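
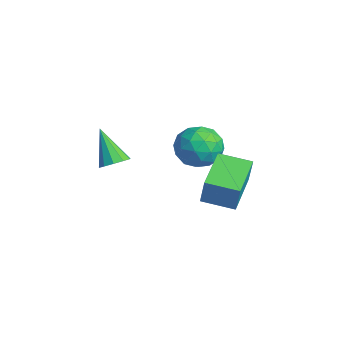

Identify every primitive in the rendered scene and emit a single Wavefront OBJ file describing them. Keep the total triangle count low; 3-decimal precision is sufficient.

v -3.054 2.43 1.889
v -2.211 2.082 1.096
v -3.529 0.558 2.204
v -2.686 0.21 1.411
v -2.357 0.696 2.468
v -2.064 1.852 2.274
v -3.676 0.788 1.026
v -3.383 1.944 0.832
v -2.595 1.067 0.562
v -1.78 1.01 1.454
v -3.96 1.63 1.846
v -3.145 1.573 2.738
v -2.591 2.42 1.465
v -3.149 0.22 1.835
v -2.956 0.505 2.457
v -2.46 0.301 1.99
v -2.504 2.285 2.157
v -2.009 2.081 1.691
v -2.095 1.266 2.498
v -3.731 0.559 1.609
v -3.236 0.355 1.143
v -3.28 2.339 1.31
v -2.784 2.135 0.843
v -3.645 1.374 0.802
v -2.321 1.619 0.685
v -2.6 0.519 0.87
v -3.182 0.859 0.644
v -3.01 1.538 0.53
v -1.842 1.586 1.209
v -2.121 0.486 1.394
v -1.928 0.771 2.016
v -1.755 1.451 1.901
v -2.068 0.989 0.895
v -3.619 2.154 1.906
v -3.898 1.054 2.091
v -3.985 1.189 1.399
v -3.812 1.869 1.284
v -3.14 2.121 2.43
v -3.419 1.021 2.615
v -2.73 1.102 2.77
v -2.558 1.781 2.656
v -3.672 1.651 2.405
v -1.416 -3.108 2.475
v -0.861 -2.913 2.907
v -2.544 -3.372 4.045
v -1.094 -2.541 2.803
v -1.45 -2.385 2.574
v -1.793 -2.505 2.307
v -1.992 -2.856 2.104
v -1.972 -3.302 2.044
v -1.739 -3.674 2.148
v -1.383 -3.83 2.377
v -1.04 -3.71 2.644
v -0.841 -3.36 2.847
v 0.171 0.789 2.007
v 0.57 0.811 3.381
v 1.041 2.031 1.735
v 1.44 2.052 3.108
v 1.88 -0.512 1.532
v 2.279 -0.491 2.905
v 2.75 0.729 1.259
v 3.149 0.751 2.633
f 1 38 17
f 38 12 41
f 17 41 6
f 38 41 17
f 1 17 13
f 17 6 18
f 13 18 2
f 17 18 13
f 1 13 22
f 13 2 23
f 22 23 8
f 13 23 22
f 1 22 34
f 22 8 37
f 34 37 11
f 22 37 34
f 1 34 38
f 34 11 42
f 38 42 12
f 34 42 38
f 2 18 29
f 18 6 32
f 29 32 10
f 18 32 29
f 6 41 19
f 41 12 40
f 19 40 5
f 41 40 19
f 12 42 39
f 42 11 35
f 39 35 3
f 42 35 39
f 11 37 36
f 37 8 24
f 36 24 7
f 37 24 36
f 8 23 28
f 23 2 25
f 28 25 9
f 23 25 28
f 4 30 16
f 30 10 31
f 16 31 5
f 30 31 16
f 4 16 14
f 16 5 15
f 14 15 3
f 16 15 14
f 4 14 21
f 14 3 20
f 21 20 7
f 14 20 21
f 4 21 26
f 21 7 27
f 26 27 9
f 21 27 26
f 4 26 30
f 26 9 33
f 30 33 10
f 26 33 30
f 5 31 19
f 31 10 32
f 19 32 6
f 31 32 19
f 3 15 39
f 15 5 40
f 39 40 12
f 15 40 39
f 7 20 36
f 20 3 35
f 36 35 11
f 20 35 36
f 9 27 28
f 27 7 24
f 28 24 8
f 27 24 28
f 10 33 29
f 33 9 25
f 29 25 2
f 33 25 29
f 44 43 46
f 44 46 45
f 46 43 47
f 46 47 45
f 47 43 48
f 47 48 45
f 48 43 49
f 48 49 45
f 49 43 50
f 49 50 45
f 50 43 51
f 50 51 45
f 51 43 52
f 51 52 45
f 52 43 53
f 52 53 45
f 53 43 54
f 53 54 45
f 54 43 44
f 54 44 45
f 56 58 55
f 59 56 55
f 55 58 57
f 57 59 55
f 56 62 58
f 60 56 59
f 60 62 56
f 58 62 57
f 61 59 57
f 57 62 61
f 61 60 59
f 62 60 61



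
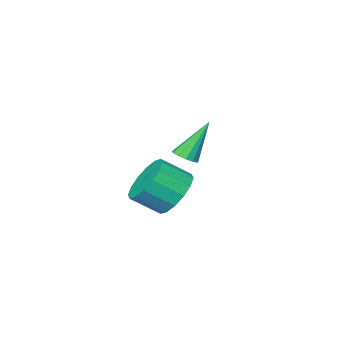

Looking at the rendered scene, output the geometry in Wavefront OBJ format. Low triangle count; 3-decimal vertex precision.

v -0.671 -0.03 -3.814
v -0.328 -0.438 -3.559
v -1.649 0.25 -2.046
v -0.173 -0.146 -3.52
v -0.175 0.182 -3.573
v -0.336 0.442 -3.703
v -0.602 0.553 -3.869
v -0.89 0.478 -4.016
v -1.109 0.242 -4.1
v -1.188 -0.081 -4.092
v -1.103 -0.387 -3.997
v -0.881 -0.581 -3.843
v -0.592 -0.6 -3.68
v 2.916 4.142 -3.486
v 3.617 4.14 -4.308
v 4.544 3.516 -3.516
v 3.844 3.518 -2.694
v 3.711 4.621 -4.039
v 4.638 3.997 -3.247
v 3.592 4.974 -3.622
v 4.519 4.349 -2.83
v 3.292 5.104 -3.168
v 4.22 4.479 -2.376
v 2.892 4.976 -2.8
v 3.819 4.351 -2.008
v 2.498 4.625 -2.615
v 3.425 4 -1.823
v 2.216 4.144 -2.664
v 3.143 3.52 -1.872
v 2.122 3.663 -2.933
v 3.049 3.039 -2.141
v 2.241 3.311 -3.35
v 3.168 2.686 -2.558
v 2.54 3.181 -3.804
v 3.468 2.556 -3.012
v 2.941 3.309 -4.172
v 3.868 2.684 -3.38
v 3.335 3.66 -4.357
v 4.262 3.035 -3.565
f 2 1 4
f 2 4 3
f 4 1 5
f 4 5 3
f 5 1 6
f 5 6 3
f 6 1 7
f 6 7 3
f 7 1 8
f 7 8 3
f 8 1 9
f 8 9 3
f 9 1 10
f 9 10 3
f 10 1 11
f 10 11 3
f 11 1 12
f 11 12 3
f 12 1 13
f 12 13 3
f 13 1 2
f 13 2 3
f 15 14 18
f 15 18 16
f 16 18 19
f 16 19 17
f 18 14 20
f 18 20 19
f 19 20 21
f 19 21 17
f 20 14 22
f 20 22 21
f 21 22 23
f 21 23 17
f 22 14 24
f 22 24 23
f 23 24 25
f 23 25 17
f 24 14 26
f 24 26 25
f 25 26 27
f 25 27 17
f 26 14 28
f 26 28 27
f 27 28 29
f 27 29 17
f 28 14 30
f 28 30 29
f 29 30 31
f 29 31 17
f 30 14 32
f 30 32 31
f 31 32 33
f 31 33 17
f 32 14 34
f 32 34 33
f 33 34 35
f 33 35 17
f 34 14 36
f 34 36 35
f 35 36 37
f 35 37 17
f 36 14 38
f 36 38 37
f 37 38 39
f 37 39 17
f 38 14 15
f 38 15 39
f 39 15 16
f 39 16 17



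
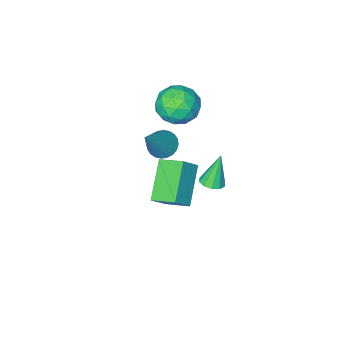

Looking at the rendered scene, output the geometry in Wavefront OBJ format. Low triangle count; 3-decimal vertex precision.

v -2.184 -0.158 -0.93
v -1.744 -0.639 -1.086
v -0.996 0.418 0.65
v -1.653 -0.439 -1.227
v -1.643 -0.196 -1.323
v -1.715 0.052 -1.36
v -1.859 0.269 -1.331
v -2.052 0.42 -1.241
v -2.265 0.484 -1.104
v -2.466 0.45 -0.94
v -2.624 0.323 -0.775
v -2.715 0.123 -0.633
v -2.726 -0.12 -0.537
v -2.653 -0.369 -0.501
v -2.51 -0.585 -0.53
v -2.317 -0.737 -0.62
v -2.104 -0.8 -0.757
v -1.903 -0.766 -0.921
v 0.336 3.989 0.282
v -0.679 2.981 1.375
v -0.139 4.907 0.687
v -1.154 3.899 1.78
v 1.014 4.041 0.96
v -0.001 3.033 2.053
v 0.539 4.959 1.365
v -0.476 3.951 2.458
v -3.313 0.321 0.598
v -2.432 -0.063 0.827
v -3.968 -1.137 0.673
v -3.087 -1.521 0.902
v -3.557 -0.941 1.55
v -3.152 -0.041 1.504
v -3.248 -1.159 -0.004
v -2.843 -0.259 -0.05
v -2.392 -0.978 0.455
v -2.582 -0.843 1.416
v -3.818 -0.357 0.084
v -4.008 -0.222 1.045
v -2.815 0.257 0.706
v -3.585 -1.457 0.794
v -3.861 -1.116 1.175
v -3.343 -1.342 1.31
v -3.239 0.27 1.104
v -2.721 0.044 1.239
v -3.382 -0.472 1.663
v -3.679 -1.244 0.261
v -3.161 -1.47 0.396
v -3.057 0.142 0.19
v -2.539 -0.084 0.325
v -3.018 -0.728 -0.163
v -2.273 -0.507 0.622
v -2.658 -1.363 0.666
v -2.753 -1.151 0.134
v -2.515 -0.622 0.107
v -2.386 -0.428 1.187
v -2.77 -1.284 1.231
v -3.047 -0.944 1.611
v -2.809 -0.414 1.584
v -2.362 -0.965 0.968
v -3.63 0.084 0.269
v -4.014 -0.772 0.313
v -3.591 -0.786 -0.084
v -3.353 -0.256 -0.111
v -3.742 0.163 0.834
v -4.127 -0.693 0.878
v -3.885 -0.578 1.393
v -3.647 -0.049 1.366
v -4.038 -0.235 0.532
v -3.716 1.114 -3.248
v -3.412 0.662 -3.179
v -4.184 1.026 -1.772
v -3.219 0.931 -3.101
v -3.216 1.27 -3.08
v -3.404 1.55 -3.123
v -3.712 1.663 -3.213
v -4.021 1.567 -3.317
v -4.214 1.298 -3.394
v -4.217 0.959 -3.415
v -4.029 0.679 -3.373
v -3.721 0.566 -3.282
f 2 1 4
f 2 4 3
f 4 1 5
f 4 5 3
f 5 1 6
f 5 6 3
f 6 1 7
f 6 7 3
f 7 1 8
f 7 8 3
f 8 1 9
f 8 9 3
f 9 1 10
f 9 10 3
f 10 1 11
f 10 11 3
f 11 1 12
f 11 12 3
f 12 1 13
f 12 13 3
f 13 1 14
f 13 14 3
f 14 1 15
f 14 15 3
f 15 1 16
f 15 16 3
f 16 1 17
f 16 17 3
f 17 1 18
f 17 18 3
f 18 1 2
f 18 2 3
f 20 22 19
f 23 20 19
f 19 22 21
f 21 23 19
f 20 26 22
f 24 20 23
f 24 26 20
f 22 26 21
f 25 23 21
f 21 26 25
f 25 24 23
f 26 24 25
f 27 64 43
f 64 38 67
f 43 67 32
f 64 67 43
f 27 43 39
f 43 32 44
f 39 44 28
f 43 44 39
f 27 39 48
f 39 28 49
f 48 49 34
f 39 49 48
f 27 48 60
f 48 34 63
f 60 63 37
f 48 63 60
f 27 60 64
f 60 37 68
f 64 68 38
f 60 68 64
f 28 44 55
f 44 32 58
f 55 58 36
f 44 58 55
f 32 67 45
f 67 38 66
f 45 66 31
f 67 66 45
f 38 68 65
f 68 37 61
f 65 61 29
f 68 61 65
f 37 63 62
f 63 34 50
f 62 50 33
f 63 50 62
f 34 49 54
f 49 28 51
f 54 51 35
f 49 51 54
f 30 56 42
f 56 36 57
f 42 57 31
f 56 57 42
f 30 42 40
f 42 31 41
f 40 41 29
f 42 41 40
f 30 40 47
f 40 29 46
f 47 46 33
f 40 46 47
f 30 47 52
f 47 33 53
f 52 53 35
f 47 53 52
f 30 52 56
f 52 35 59
f 56 59 36
f 52 59 56
f 31 57 45
f 57 36 58
f 45 58 32
f 57 58 45
f 29 41 65
f 41 31 66
f 65 66 38
f 41 66 65
f 33 46 62
f 46 29 61
f 62 61 37
f 46 61 62
f 35 53 54
f 53 33 50
f 54 50 34
f 53 50 54
f 36 59 55
f 59 35 51
f 55 51 28
f 59 51 55
f 70 69 72
f 70 72 71
f 72 69 73
f 72 73 71
f 73 69 74
f 73 74 71
f 74 69 75
f 74 75 71
f 75 69 76
f 75 76 71
f 76 69 77
f 76 77 71
f 77 69 78
f 77 78 71
f 78 69 79
f 78 79 71
f 79 69 80
f 79 80 71
f 80 69 70
f 80 70 71



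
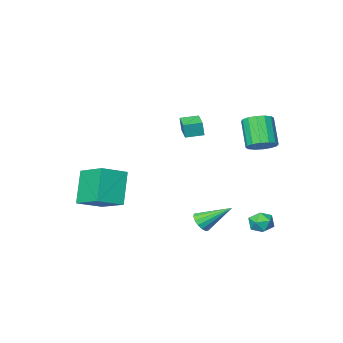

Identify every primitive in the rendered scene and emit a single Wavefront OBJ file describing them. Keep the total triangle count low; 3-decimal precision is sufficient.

v -0.542 1.33 -3.442
v -0.029 1.571 -3.124
v -1.718 2.35 -2.318
v -0.084 1.786 -3.377
v -0.262 1.879 -3.647
v -0.514 1.825 -3.862
v -0.775 1.638 -3.965
v -0.973 1.369 -3.927
v -1.056 1.089 -3.76
v -1.001 0.874 -3.507
v -0.823 0.781 -3.237
v -0.57 0.835 -3.022
v -0.31 1.022 -2.919
v -0.112 1.291 -2.957
v 1.361 -5.218 -2.08
v 2.838 -5.263 -1.519
v 1.109 -3.312 -1.262
v 2.585 -3.357 -0.701
v 2.095 -4.323 -3.939
v 3.571 -4.368 -3.378
v 1.842 -2.417 -3.121
v 3.319 -2.462 -2.56
v -3.291 2.587 1.735
v -2.585 2.824 2.079
v -2.943 1.809 3.509
v -3.649 1.573 3.165
v -2.872 3.108 2.209
v -3.23 2.094 3.64
v -3.271 3.254 2.212
v -3.628 2.239 3.643
v -3.675 3.22 2.088
v -4.033 2.205 3.518
v -3.977 3.017 1.868
v -4.334 2.003 3.299
v -4.094 2.699 1.613
v -4.452 1.684 3.044
v -3.997 2.351 1.391
v -4.355 1.336 2.821
v -3.71 2.066 1.26
v -4.068 1.052 2.691
v -3.312 1.921 1.257
v -3.669 0.906 2.688
v -2.907 1.955 1.382
v -3.265 0.94 2.812
v -2.606 2.157 1.601
v -2.963 1.143 3.032
v -2.488 2.476 1.856
v -2.846 1.461 3.287
v -3.288 2.913 -4.087
v -2.888 2.283 -4.12
v -4.072 2.377 -3.34
v -3.672 1.747 -3.373
v -3.396 2.347 -3.025
v -2.911 2.678 -3.487
v -4.049 1.982 -3.973
v -3.564 2.313 -4.435
v -3.358 1.708 -4.05
v -2.955 1.934 -3.464
v -4.005 2.726 -3.996
v -3.602 2.952 -3.41
v -3.497 -3.714 0.912
v -3.382 -3.719 1.805
v -3.015 -2.518 0.857
v -2.901 -2.523 1.75
v -2.559 -4.097 0.79
v -2.445 -4.102 1.683
v -2.078 -2.901 0.735
v -1.963 -2.906 1.628
f 2 1 4
f 2 4 3
f 4 1 5
f 4 5 3
f 5 1 6
f 5 6 3
f 6 1 7
f 6 7 3
f 7 1 8
f 7 8 3
f 8 1 9
f 8 9 3
f 9 1 10
f 9 10 3
f 10 1 11
f 10 11 3
f 11 1 12
f 11 12 3
f 12 1 13
f 12 13 3
f 13 1 14
f 13 14 3
f 14 1 2
f 14 2 3
f 16 18 15
f 19 16 15
f 15 18 17
f 17 19 15
f 16 22 18
f 20 16 19
f 20 22 16
f 18 22 17
f 21 19 17
f 17 22 21
f 21 20 19
f 22 20 21
f 24 23 27
f 24 27 25
f 25 27 28
f 25 28 26
f 27 23 29
f 27 29 28
f 28 29 30
f 28 30 26
f 29 23 31
f 29 31 30
f 30 31 32
f 30 32 26
f 31 23 33
f 31 33 32
f 32 33 34
f 32 34 26
f 33 23 35
f 33 35 34
f 34 35 36
f 34 36 26
f 35 23 37
f 35 37 36
f 36 37 38
f 36 38 26
f 37 23 39
f 37 39 38
f 38 39 40
f 38 40 26
f 39 23 41
f 39 41 40
f 40 41 42
f 40 42 26
f 41 23 43
f 41 43 42
f 42 43 44
f 42 44 26
f 43 23 45
f 43 45 44
f 44 45 46
f 44 46 26
f 45 23 47
f 45 47 46
f 46 47 48
f 46 48 26
f 47 23 24
f 47 24 48
f 48 24 25
f 48 25 26
f 49 60 54
f 49 54 50
f 49 50 56
f 49 56 59
f 49 59 60
f 50 54 58
f 54 60 53
f 60 59 51
f 59 56 55
f 56 50 57
f 52 58 53
f 52 53 51
f 52 51 55
f 52 55 57
f 52 57 58
f 53 58 54
f 51 53 60
f 55 51 59
f 57 55 56
f 58 57 50
f 62 64 61
f 65 62 61
f 61 64 63
f 63 65 61
f 62 68 64
f 66 62 65
f 66 68 62
f 64 68 63
f 67 65 63
f 63 68 67
f 67 66 65
f 68 66 67



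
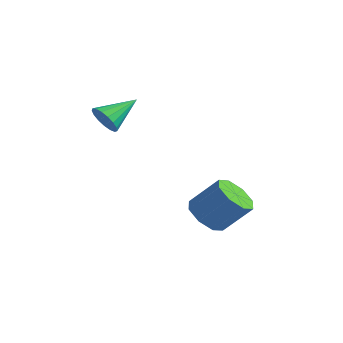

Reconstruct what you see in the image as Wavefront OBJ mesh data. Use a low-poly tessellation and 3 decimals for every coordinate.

v 0.688 0.025 -2.89
v 1.287 0.287 -3.464
v 2.05 0.997 -2.344
v 1.452 0.735 -1.77
v 0.787 0.723 -3.4
v 1.551 1.433 -2.28
v 0.23 0.749 -3.037
v 0.993 1.46 -1.917
v -0.059 0.352 -2.588
v 0.704 1.062 -1.468
v 0.09 -0.237 -2.316
v 0.853 0.473 -1.196
v 0.589 -0.673 -2.38
v 1.353 0.037 -1.26
v 1.147 -0.7 -2.743
v 1.91 0.011 -1.623
v 1.436 -0.302 -3.192
v 2.199 0.408 -2.072
v -1.754 -2.481 1.652
v -1.259 -2.717 2.021
v -1.626 -1.159 2.328
v -1.114 -2.6 1.765
v -1.116 -2.456 1.484
v -1.264 -2.318 1.241
v -1.524 -2.217 1.093
v -1.836 -2.177 1.072
v -2.13 -2.206 1.185
v -2.337 -2.298 1.405
v -2.411 -2.432 1.681
v -2.334 -2.577 1.951
v -2.125 -2.701 2.152
v -1.83 -2.773 2.239
v -1.517 -2.779 2.192
f 2 1 5
f 2 5 3
f 3 5 6
f 3 6 4
f 5 1 7
f 5 7 6
f 6 7 8
f 6 8 4
f 7 1 9
f 7 9 8
f 8 9 10
f 8 10 4
f 9 1 11
f 9 11 10
f 10 11 12
f 10 12 4
f 11 1 13
f 11 13 12
f 12 13 14
f 12 14 4
f 13 1 15
f 13 15 14
f 14 15 16
f 14 16 4
f 15 1 17
f 15 17 16
f 16 17 18
f 16 18 4
f 17 1 2
f 17 2 18
f 18 2 3
f 18 3 4
f 20 19 22
f 20 22 21
f 22 19 23
f 22 23 21
f 23 19 24
f 23 24 21
f 24 19 25
f 24 25 21
f 25 19 26
f 25 26 21
f 26 19 27
f 26 27 21
f 27 19 28
f 27 28 21
f 28 19 29
f 28 29 21
f 29 19 30
f 29 30 21
f 30 19 31
f 30 31 21
f 31 19 32
f 31 32 21
f 32 19 33
f 32 33 21
f 33 19 20
f 33 20 21



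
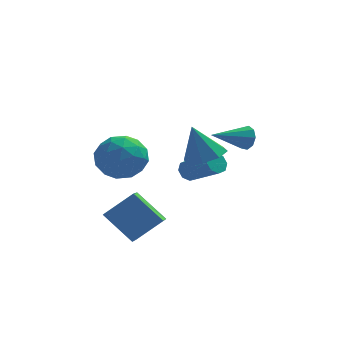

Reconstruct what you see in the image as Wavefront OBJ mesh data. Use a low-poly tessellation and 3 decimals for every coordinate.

v -0.875 -4.776 -2.945
v -2.115 -4.169 -1.729
v -0.808 -3.678 -3.425
v -2.048 -3.071 -2.209
v 0.348 -4.389 -1.891
v -0.892 -3.782 -0.675
v 0.415 -3.291 -2.371
v -0.825 -2.684 -1.155
v 1.097 1.779 -1.998
v 1.456 1.786 -2.454
v 2.742 0.748 -1.458
v 2.383 0.741 -1.002
v 1.521 2.13 -2.181
v 2.808 1.091 -1.184
v 1.339 2.268 -1.801
v 2.625 1.23 -0.804
v 1.014 2.12 -1.536
v 2.3 1.082 -0.54
v 0.738 1.772 -1.542
v 2.024 0.734 -0.546
v 0.672 1.429 -1.816
v 1.959 0.39 -0.819
v 0.855 1.29 -2.196
v 2.141 0.252 -1.199
v 1.18 1.438 -2.46
v 2.466 0.4 -1.464
v 1.929 -0.399 -0.012
v 2.651 0.238 0.218
v 1.331 -0.321 1.652
v 2.024 0.586 -0.025
v 1.34 0.357 -0.26
v 1.002 -0.315 -0.349
v 1.207 -1.037 -0.241
v 1.835 -1.385 0.001
v 2.518 -1.156 0.236
v 2.856 -0.484 0.325
v 3.666 -2.847 2.215
v 3.964 -3.002 2.749
v 2.254 -3.733 2.745
v 3.751 -2.631 2.801
v 3.498 -2.361 2.579
v 3.324 -2.319 2.187
v 3.311 -2.523 1.808
v 3.464 -2.88 1.619
v 3.711 -3.22 1.71
v 3.938 -3.386 2.036
v 4.038 -3.3 2.447
v -2.046 -1.762 0.382
v -0.93 -1.615 0.826
v -2.01 -3.645 0.914
v -0.894 -3.498 1.358
v -1.837 -2.973 1.905
v -1.859 -1.809 1.575
v -1.081 -3.451 0.165
v -1.103 -2.287 -0.165
v -0.334 -2.659 0.691
v -0.801 -2.363 1.767
v -2.139 -2.897 -0.027
v -2.606 -2.601 1.049
v -1.491 -1.524 0.557
v -1.449 -3.736 1.183
v -2.003 -3.428 1.504
v -1.347 -3.341 1.765
v -2.037 -1.638 0.998
v -1.382 -1.551 1.259
v -1.914 -2.349 1.893
v -1.558 -3.709 0.481
v -0.903 -3.622 0.742
v -1.593 -1.919 -0.025
v -0.937 -1.832 0.236
v -1.026 -2.911 -0.153
v -0.485 -2.051 0.739
v -0.464 -3.157 1.052
v -0.574 -3.129 0.35
v -0.587 -2.446 0.157
v -0.76 -1.877 1.371
v -0.739 -2.983 1.684
v -1.293 -2.675 2.005
v -1.306 -1.991 1.812
v -0.41 -2.49 1.292
v -2.201 -2.277 0.056
v -2.18 -3.383 0.369
v -1.634 -3.269 -0.072
v -1.647 -2.585 -0.265
v -2.476 -2.103 0.688
v -2.455 -3.209 1.001
v -2.353 -2.814 1.583
v -2.366 -2.131 1.39
v -2.53 -2.77 0.448
f 2 4 1
f 5 2 1
f 1 4 3
f 3 5 1
f 2 8 4
f 6 2 5
f 6 8 2
f 4 8 3
f 7 5 3
f 3 8 7
f 7 6 5
f 8 6 7
f 10 9 13
f 10 13 11
f 11 13 14
f 11 14 12
f 13 9 15
f 13 15 14
f 14 15 16
f 14 16 12
f 15 9 17
f 15 17 16
f 16 17 18
f 16 18 12
f 17 9 19
f 17 19 18
f 18 19 20
f 18 20 12
f 19 9 21
f 19 21 20
f 20 21 22
f 20 22 12
f 21 9 23
f 21 23 22
f 22 23 24
f 22 24 12
f 23 9 25
f 23 25 24
f 24 25 26
f 24 26 12
f 25 9 10
f 25 10 26
f 26 10 11
f 26 11 12
f 28 27 30
f 28 30 29
f 30 27 31
f 30 31 29
f 31 27 32
f 31 32 29
f 32 27 33
f 32 33 29
f 33 27 34
f 33 34 29
f 34 27 35
f 34 35 29
f 35 27 36
f 35 36 29
f 36 27 28
f 36 28 29
f 38 37 40
f 38 40 39
f 40 37 41
f 40 41 39
f 41 37 42
f 41 42 39
f 42 37 43
f 42 43 39
f 43 37 44
f 43 44 39
f 44 37 45
f 44 45 39
f 45 37 46
f 45 46 39
f 46 37 47
f 46 47 39
f 47 37 38
f 47 38 39
f 48 85 64
f 85 59 88
f 64 88 53
f 85 88 64
f 48 64 60
f 64 53 65
f 60 65 49
f 64 65 60
f 48 60 69
f 60 49 70
f 69 70 55
f 60 70 69
f 48 69 81
f 69 55 84
f 81 84 58
f 69 84 81
f 48 81 85
f 81 58 89
f 85 89 59
f 81 89 85
f 49 65 76
f 65 53 79
f 76 79 57
f 65 79 76
f 53 88 66
f 88 59 87
f 66 87 52
f 88 87 66
f 59 89 86
f 89 58 82
f 86 82 50
f 89 82 86
f 58 84 83
f 84 55 71
f 83 71 54
f 84 71 83
f 55 70 75
f 70 49 72
f 75 72 56
f 70 72 75
f 51 77 63
f 77 57 78
f 63 78 52
f 77 78 63
f 51 63 61
f 63 52 62
f 61 62 50
f 63 62 61
f 51 61 68
f 61 50 67
f 68 67 54
f 61 67 68
f 51 68 73
f 68 54 74
f 73 74 56
f 68 74 73
f 51 73 77
f 73 56 80
f 77 80 57
f 73 80 77
f 52 78 66
f 78 57 79
f 66 79 53
f 78 79 66
f 50 62 86
f 62 52 87
f 86 87 59
f 62 87 86
f 54 67 83
f 67 50 82
f 83 82 58
f 67 82 83
f 56 74 75
f 74 54 71
f 75 71 55
f 74 71 75
f 57 80 76
f 80 56 72
f 76 72 49
f 80 72 76



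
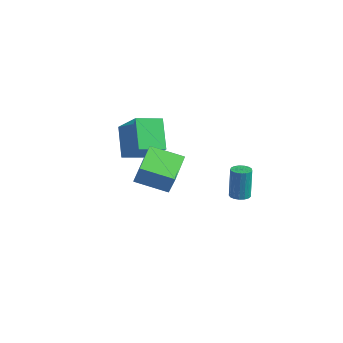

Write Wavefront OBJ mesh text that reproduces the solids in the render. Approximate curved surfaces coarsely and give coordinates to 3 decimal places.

v 0.46 2.236 -2.495
v 0.966 2.287 -2.458
v 0.826 2.494 -0.827
v 0.32 2.444 -0.865
v 0.887 2.515 -2.494
v 0.747 2.723 -0.863
v 0.71 2.679 -2.53
v 0.57 2.887 -0.899
v 0.476 2.742 -2.558
v 0.335 2.95 -0.928
v 0.238 2.689 -2.572
v 0.098 2.896 -0.941
v 0.051 2.532 -2.568
v -0.089 2.74 -0.937
v -0.042 2.307 -2.548
v -0.183 2.515 -0.917
v -0.02 2.067 -2.515
v -0.161 2.274 -0.884
v 0.112 1.864 -2.478
v -0.029 2.072 -0.847
v 0.323 1.748 -2.445
v 0.183 1.955 -0.814
v 0.567 1.743 -2.423
v 0.426 1.95 -0.793
v 0.785 1.851 -2.418
v 0.645 2.058 -0.788
v 0.93 2.047 -2.431
v 0.789 2.255 -0.8
v -0.228 -3.17 2.335
v 0.174 -3.161 3.37
v 1.03 -2.279 1.838
v 1.432 -2.27 2.873
v 0.648 -4.59 2.007
v 1.05 -4.581 3.042
v 1.906 -3.699 1.51
v 2.308 -3.69 2.545
v -3.548 -1.629 2.091
v -2.128 -1.87 3.464
v -3.037 -0.444 1.77
v -1.616 -0.685 3.143
v -2.524 -2.395 0.897
v -1.103 -2.636 2.27
v -2.012 -1.21 0.576
v -0.592 -1.451 1.949
f 2 1 5
f 2 5 3
f 3 5 6
f 3 6 4
f 5 1 7
f 5 7 6
f 6 7 8
f 6 8 4
f 7 1 9
f 7 9 8
f 8 9 10
f 8 10 4
f 9 1 11
f 9 11 10
f 10 11 12
f 10 12 4
f 11 1 13
f 11 13 12
f 12 13 14
f 12 14 4
f 13 1 15
f 13 15 14
f 14 15 16
f 14 16 4
f 15 1 17
f 15 17 16
f 16 17 18
f 16 18 4
f 17 1 19
f 17 19 18
f 18 19 20
f 18 20 4
f 19 1 21
f 19 21 20
f 20 21 22
f 20 22 4
f 21 1 23
f 21 23 22
f 22 23 24
f 22 24 4
f 23 1 25
f 23 25 24
f 24 25 26
f 24 26 4
f 25 1 27
f 25 27 26
f 26 27 28
f 26 28 4
f 27 1 2
f 27 2 28
f 28 2 3
f 28 3 4
f 30 32 29
f 33 30 29
f 29 32 31
f 31 33 29
f 30 36 32
f 34 30 33
f 34 36 30
f 32 36 31
f 35 33 31
f 31 36 35
f 35 34 33
f 36 34 35
f 38 40 37
f 41 38 37
f 37 40 39
f 39 41 37
f 38 44 40
f 42 38 41
f 42 44 38
f 40 44 39
f 43 41 39
f 39 44 43
f 43 42 41
f 44 42 43



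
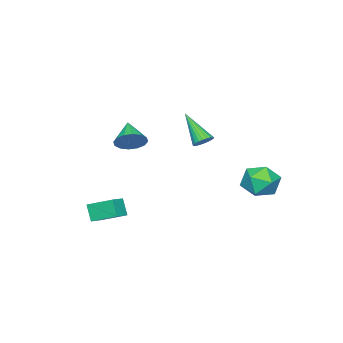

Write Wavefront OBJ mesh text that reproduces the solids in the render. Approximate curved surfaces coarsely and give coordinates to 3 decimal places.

v 0.721 2.371 1.896
v 1.271 2.298 1.967
v 0.359 1.049 3.324
v 1.231 2.461 2.107
v 1.113 2.61 2.216
v 0.936 2.722 2.275
v 0.726 2.782 2.277
v 0.514 2.778 2.22
v 0.335 2.713 2.114
v 0.214 2.596 1.975
v 0.17 2.444 1.824
v 0.21 2.282 1.684
v 0.328 2.133 1.576
v 0.505 2.02 1.516
v 0.716 1.961 1.515
v 0.927 1.964 1.571
v 1.106 2.029 1.677
v 1.227 2.147 1.816
v 1.193 -3.458 -4.898
v 0.92 -3.931 -3.966
v 0.907 -2.04 -4.261
v 0.634 -2.513 -3.33
v 2.086 -3.407 -4.61
v 1.813 -3.88 -3.679
v 1.8 -1.989 -3.974
v 1.527 -2.462 -3.042
v -3.873 3.929 -1.847
v -2.772 4.069 -1.747
v -3.608 2.231 -2.393
v -2.507 2.371 -2.293
v -3.15 2.344 -1.383
v -3.314 3.393 -1.046
v -3.066 2.907 -3.094
v -3.23 3.956 -2.757
v -2.273 3.437 -2.518
v -2.325 3.089 -1.46
v -4.055 3.211 -2.68
v -4.107 2.863 -1.622
v 2.86 -0.341 1.972
v 3.151 0.006 2.668
v 1.98 -1.159 2.748
v 2.819 0.252 2.551
v 2.498 0.34 2.279
v 2.274 0.245 1.925
v 2.207 -0.007 1.584
v 2.315 -0.348 1.346
v 2.569 -0.688 1.276
v 2.901 -0.934 1.393
v 3.222 -1.022 1.665
v 3.446 -0.927 2.019
v 3.513 -0.675 2.361
v 3.405 -0.333 2.598
f 2 1 4
f 2 4 3
f 4 1 5
f 4 5 3
f 5 1 6
f 5 6 3
f 6 1 7
f 6 7 3
f 7 1 8
f 7 8 3
f 8 1 9
f 8 9 3
f 9 1 10
f 9 10 3
f 10 1 11
f 10 11 3
f 11 1 12
f 11 12 3
f 12 1 13
f 12 13 3
f 13 1 14
f 13 14 3
f 14 1 15
f 14 15 3
f 15 1 16
f 15 16 3
f 16 1 17
f 16 17 3
f 17 1 18
f 17 18 3
f 18 1 2
f 18 2 3
f 20 22 19
f 23 20 19
f 19 22 21
f 21 23 19
f 20 26 22
f 24 20 23
f 24 26 20
f 22 26 21
f 25 23 21
f 21 26 25
f 25 24 23
f 26 24 25
f 27 38 32
f 27 32 28
f 27 28 34
f 27 34 37
f 27 37 38
f 28 32 36
f 32 38 31
f 38 37 29
f 37 34 33
f 34 28 35
f 30 36 31
f 30 31 29
f 30 29 33
f 30 33 35
f 30 35 36
f 31 36 32
f 29 31 38
f 33 29 37
f 35 33 34
f 36 35 28
f 40 39 42
f 40 42 41
f 42 39 43
f 42 43 41
f 43 39 44
f 43 44 41
f 44 39 45
f 44 45 41
f 45 39 46
f 45 46 41
f 46 39 47
f 46 47 41
f 47 39 48
f 47 48 41
f 48 39 49
f 48 49 41
f 49 39 50
f 49 50 41
f 50 39 51
f 50 51 41
f 51 39 52
f 51 52 41
f 52 39 40
f 52 40 41



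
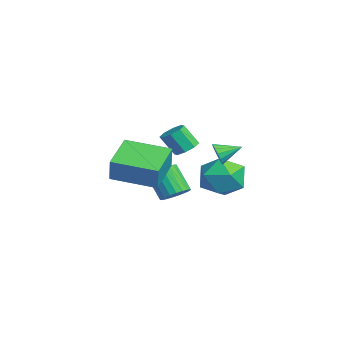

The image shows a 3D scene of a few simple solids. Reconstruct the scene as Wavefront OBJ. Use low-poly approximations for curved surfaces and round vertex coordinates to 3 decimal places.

v -2.258 1.88 -1.108
v -1.207 2.435 -1.1
v -1.553 0.565 -2.32
v -0.502 1.12 -2.312
v -0.884 0.555 -1.338
v -1.319 1.368 -0.589
v -1.441 1.632 -2.831
v -1.876 2.445 -2.082
v -0.702 2.282 -2.164
v -0.358 1.616 -1.242
v -2.402 1.384 -2.178
v -2.058 0.718 -1.256
v 1.597 -0.712 1.202
v 2.17 -0.89 1.224
v 1.955 -1.465 2.161
v 1.383 -1.288 2.138
v 2.099 -0.496 1.449
v 1.885 -1.072 2.386
v 1.735 -0.229 1.53
v 1.52 -0.804 2.466
v 1.29 -0.245 1.418
v 1.075 -0.82 2.355
v 1.025 -0.535 1.179
v 0.81 -1.11 2.116
v 1.095 -0.928 0.954
v 0.881 -1.504 1.891
v 1.46 -1.196 0.874
v 1.245 -1.771 1.81
v 1.905 -1.18 0.985
v 1.69 -1.755 1.922
v 0.578 -3.123 0.57
v 1.047 -3.179 1.684
v 1.514 -1.337 0.265
v 1.983 -1.392 1.379
v 2.017 -3.988 -0.079
v 2.486 -4.043 1.035
v 2.953 -2.201 -0.384
v 3.422 -2.257 0.73
v 1.732 0.536 0.83
v 1.984 0.697 0.333
v 1.788 1.564 1.19
v 1.689 0.729 0.285
v 1.406 0.71 0.384
v 1.211 0.644 0.602
v 1.155 0.549 0.881
v 1.254 0.451 1.147
v 1.481 0.376 1.328
v 1.776 0.343 1.376
v 2.059 0.362 1.277
v 2.254 0.428 1.059
v 2.31 0.523 0.78
v 2.211 0.621 0.514
v -2.183 -0.371 -2.943
v -1.626 -0.182 -2.511
v -2.42 -0.64 -1.286
v -2.977 -0.829 -1.717
v -1.788 0.074 -2.52
v -2.582 -0.384 -1.295
v -2.019 0.254 -2.603
v -2.813 -0.204 -1.377
v -2.278 0.325 -2.744
v -3.072 -0.133 -1.519
v -2.52 0.276 -2.919
v -3.314 -0.182 -1.694
v -2.705 0.115 -3.099
v -3.499 -0.343 -1.874
v -2.799 -0.13 -3.252
v -3.593 -0.588 -2.026
v -2.787 -0.417 -3.351
v -3.58 -0.874 -2.126
v -2.67 -0.695 -3.379
v -3.464 -1.153 -2.154
v -2.469 -0.918 -3.332
v -3.263 -1.376 -2.107
v -2.219 -1.046 -3.218
v -3.013 -1.504 -1.993
v -1.962 -1.058 -3.056
v -2.756 -1.515 -1.831
v -1.744 -0.95 -2.874
v -2.538 -1.408 -1.649
v -1.602 -0.743 -2.705
v -2.395 -1.201 -1.48
v -1.56 -0.471 -2.576
v -2.354 -0.929 -1.351
f 1 12 6
f 1 6 2
f 1 2 8
f 1 8 11
f 1 11 12
f 2 6 10
f 6 12 5
f 12 11 3
f 11 8 7
f 8 2 9
f 4 10 5
f 4 5 3
f 4 3 7
f 4 7 9
f 4 9 10
f 5 10 6
f 3 5 12
f 7 3 11
f 9 7 8
f 10 9 2
f 14 13 17
f 14 17 15
f 15 17 18
f 15 18 16
f 17 13 19
f 17 19 18
f 18 19 20
f 18 20 16
f 19 13 21
f 19 21 20
f 20 21 22
f 20 22 16
f 21 13 23
f 21 23 22
f 22 23 24
f 22 24 16
f 23 13 25
f 23 25 24
f 24 25 26
f 24 26 16
f 25 13 27
f 25 27 26
f 26 27 28
f 26 28 16
f 27 13 29
f 27 29 28
f 28 29 30
f 28 30 16
f 29 13 14
f 29 14 30
f 30 14 15
f 30 15 16
f 32 34 31
f 35 32 31
f 31 34 33
f 33 35 31
f 32 38 34
f 36 32 35
f 36 38 32
f 34 38 33
f 37 35 33
f 33 38 37
f 37 36 35
f 38 36 37
f 40 39 42
f 40 42 41
f 42 39 43
f 42 43 41
f 43 39 44
f 43 44 41
f 44 39 45
f 44 45 41
f 45 39 46
f 45 46 41
f 46 39 47
f 46 47 41
f 47 39 48
f 47 48 41
f 48 39 49
f 48 49 41
f 49 39 50
f 49 50 41
f 50 39 51
f 50 51 41
f 51 39 52
f 51 52 41
f 52 39 40
f 52 40 41
f 54 53 57
f 54 57 55
f 55 57 58
f 55 58 56
f 57 53 59
f 57 59 58
f 58 59 60
f 58 60 56
f 59 53 61
f 59 61 60
f 60 61 62
f 60 62 56
f 61 53 63
f 61 63 62
f 62 63 64
f 62 64 56
f 63 53 65
f 63 65 64
f 64 65 66
f 64 66 56
f 65 53 67
f 65 67 66
f 66 67 68
f 66 68 56
f 67 53 69
f 67 69 68
f 68 69 70
f 68 70 56
f 69 53 71
f 69 71 70
f 70 71 72
f 70 72 56
f 71 53 73
f 71 73 72
f 72 73 74
f 72 74 56
f 73 53 75
f 73 75 74
f 74 75 76
f 74 76 56
f 75 53 77
f 75 77 76
f 76 77 78
f 76 78 56
f 77 53 79
f 77 79 78
f 78 79 80
f 78 80 56
f 79 53 81
f 79 81 80
f 80 81 82
f 80 82 56
f 81 53 83
f 81 83 82
f 82 83 84
f 82 84 56
f 83 53 54
f 83 54 84
f 84 54 55
f 84 55 56



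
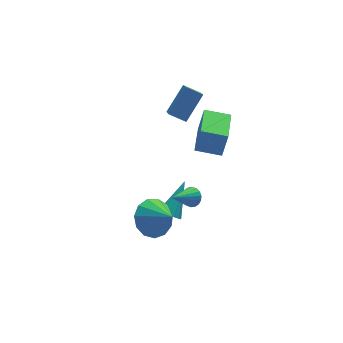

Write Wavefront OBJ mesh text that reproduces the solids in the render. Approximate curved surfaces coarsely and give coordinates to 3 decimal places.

v -1.124 -1.211 1.571
v -0.826 -1.181 2.805
v -0.22 0.463 1.312
v 0.078 0.493 2.546
v -0.078 -1.813 1.334
v 0.22 -1.783 2.568
v 0.826 -0.139 1.075
v 1.124 -0.109 2.309
v -1.69 -2.233 -0.673
v -1.359 -2.351 -0.29
v -2.83 -2.687 0.173
v -1.413 -2.131 -0.244
v -1.523 -1.93 -0.284
v -1.665 -1.79 -0.401
v -1.812 -1.738 -0.571
v -1.936 -1.783 -0.762
v -2.01 -1.917 -0.935
v -2.021 -2.114 -1.056
v -1.967 -2.335 -1.101
v -1.858 -2.535 -1.061
v -1.715 -2.675 -0.945
v -1.568 -2.728 -0.774
v -1.445 -2.682 -0.584
v -1.37 -2.548 -0.411
v -1.836 -0.046 -4.119
v -1.415 -0.055 -4.517
v -0.664 0.926 -2.901
v -1.553 0.179 -4.572
v -1.755 0.362 -4.523
v -1.977 0.452 -4.381
v -2.166 0.427 -4.179
v -2.279 0.294 -3.964
v -2.292 0.083 -3.784
v -2.199 -0.157 -3.681
v -2.024 -0.372 -3.678
v -1.805 -0.513 -3.776
v -1.594 -0.546 -3.953
v -1.438 -0.465 -4.168
v -1.373 -0.288 -4.371
v -0.574 0.98 1.492
v -1.216 1.479 1.854
v -0.246 2.018 0.644
v -0.887 2.517 1.007
v 0.487 1.543 2.593
v -0.154 2.042 2.956
v 0.816 2.581 1.746
v 0.174 3.08 2.108
v -2.974 -0.932 -2.995
v -2.21 -1.182 -3.655
v -2.506 -2.008 -2.045
v -1.991 -0.772 -3.297
v -2.085 -0.413 -2.844
v -2.461 -0.218 -2.439
v -2.999 -0.25 -2.21
v -3.53 -0.498 -2.231
v -3.884 -0.884 -2.494
v -3.948 -1.285 -2.916
v -3.704 -1.574 -3.364
v -3.227 -1.659 -3.694
v -2.67 -1.513 -3.803
f 2 4 1
f 5 2 1
f 1 4 3
f 3 5 1
f 2 8 4
f 6 2 5
f 6 8 2
f 4 8 3
f 7 5 3
f 3 8 7
f 7 6 5
f 8 6 7
f 10 9 12
f 10 12 11
f 12 9 13
f 12 13 11
f 13 9 14
f 13 14 11
f 14 9 15
f 14 15 11
f 15 9 16
f 15 16 11
f 16 9 17
f 16 17 11
f 17 9 18
f 17 18 11
f 18 9 19
f 18 19 11
f 19 9 20
f 19 20 11
f 20 9 21
f 20 21 11
f 21 9 22
f 21 22 11
f 22 9 23
f 22 23 11
f 23 9 24
f 23 24 11
f 24 9 10
f 24 10 11
f 26 25 28
f 26 28 27
f 28 25 29
f 28 29 27
f 29 25 30
f 29 30 27
f 30 25 31
f 30 31 27
f 31 25 32
f 31 32 27
f 32 25 33
f 32 33 27
f 33 25 34
f 33 34 27
f 34 25 35
f 34 35 27
f 35 25 36
f 35 36 27
f 36 25 37
f 36 37 27
f 37 25 38
f 37 38 27
f 38 25 39
f 38 39 27
f 39 25 26
f 39 26 27
f 41 43 40
f 44 41 40
f 40 43 42
f 42 44 40
f 41 47 43
f 45 41 44
f 45 47 41
f 43 47 42
f 46 44 42
f 42 47 46
f 46 45 44
f 47 45 46
f 49 48 51
f 49 51 50
f 51 48 52
f 51 52 50
f 52 48 53
f 52 53 50
f 53 48 54
f 53 54 50
f 54 48 55
f 54 55 50
f 55 48 56
f 55 56 50
f 56 48 57
f 56 57 50
f 57 48 58
f 57 58 50
f 58 48 59
f 58 59 50
f 59 48 60
f 59 60 50
f 60 48 49
f 60 49 50



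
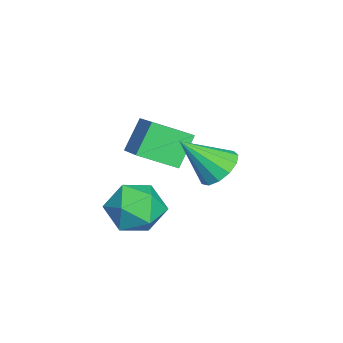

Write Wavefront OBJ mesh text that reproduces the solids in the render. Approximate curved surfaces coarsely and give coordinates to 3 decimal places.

v -4.87 1.656 -2.48
v -4.608 0.229 -1.783
v -3.323 2.325 -1.691
v -3.062 0.897 -0.995
v -4.078 1.223 -3.665
v -3.817 -0.205 -2.969
v -2.532 1.891 -2.877
v -2.27 0.464 -2.18
v -0.93 1.192 -2.749
v -0.286 1.855 -3.41
v 0.046 -0.275 -3.27
v 0.69 0.388 -3.931
v 0.76 0.473 -2.801
v 0.157 1.38 -2.479
v -0.397 0.2 -4.201
v -1 1.107 -3.879
v 0.043 1.242 -4.307
v 0.758 1.41 -3.442
v -0.998 0.17 -3.238
v -0.283 0.338 -2.373
v -1.478 3.386 -2.058
v -0.616 3.482 -2.129
v -1.222 2.094 -0.702
v -0.764 3.806 -1.793
v -1.138 3.997 -1.54
v -1.621 3.994 -1.452
v -2.058 3.797 -1.557
v -2.311 3.47 -1.82
v -2.299 3.117 -2.159
v -2.027 2.848 -2.466
v -1.581 2.75 -2.644
v -1.102 2.854 -2.635
v -0.742 3.127 -2.443
f 2 4 1
f 5 2 1
f 1 4 3
f 3 5 1
f 2 8 4
f 6 2 5
f 6 8 2
f 4 8 3
f 7 5 3
f 3 8 7
f 7 6 5
f 8 6 7
f 9 20 14
f 9 14 10
f 9 10 16
f 9 16 19
f 9 19 20
f 10 14 18
f 14 20 13
f 20 19 11
f 19 16 15
f 16 10 17
f 12 18 13
f 12 13 11
f 12 11 15
f 12 15 17
f 12 17 18
f 13 18 14
f 11 13 20
f 15 11 19
f 17 15 16
f 18 17 10
f 22 21 24
f 22 24 23
f 24 21 25
f 24 25 23
f 25 21 26
f 25 26 23
f 26 21 27
f 26 27 23
f 27 21 28
f 27 28 23
f 28 21 29
f 28 29 23
f 29 21 30
f 29 30 23
f 30 21 31
f 30 31 23
f 31 21 32
f 31 32 23
f 32 21 33
f 32 33 23
f 33 21 22
f 33 22 23



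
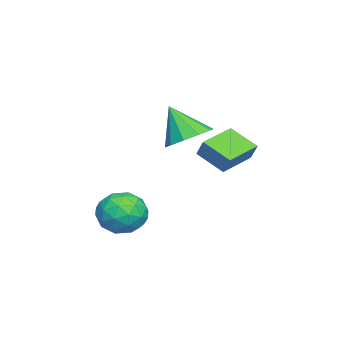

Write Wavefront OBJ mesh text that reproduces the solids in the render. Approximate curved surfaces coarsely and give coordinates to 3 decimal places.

v -1.334 -1.308 -4.494
v -0.837 -0.575 -3.767
v -0.823 -2.725 -3.413
v -0.326 -1.992 -2.686
v -1.468 -2.015 -2.785
v -1.784 -1.14 -3.454
v 0.124 -2.16 -3.726
v -0.192 -1.285 -4.395
v 0.063 -1.101 -3.293
v -0.92 -1.011 -2.711
v -0.74 -2.289 -4.469
v -1.723 -2.199 -3.887
v -1.13 -0.817 -4.226
v -0.53 -2.483 -2.954
v -1.201 -2.497 -3.013
v -0.909 -2.066 -2.585
v -1.686 -1.149 -4.042
v -1.395 -0.718 -3.614
v -1.765 -1.565 -3.037
v -0.265 -2.582 -3.566
v 0.026 -2.151 -3.138
v -0.751 -1.234 -4.595
v -0.459 -0.803 -4.167
v 0.105 -1.735 -4.143
v -0.309 -0.695 -3.52
v -0.009 -1.528 -2.884
v 0.256 -1.627 -3.495
v 0.07 -1.113 -3.888
v -0.887 -0.643 -3.178
v -0.587 -1.475 -2.542
v -1.258 -1.489 -2.6
v -1.443 -0.975 -2.993
v -0.358 -0.952 -2.899
v -1.073 -1.825 -4.638
v -0.773 -2.657 -4.002
v -0.217 -2.325 -4.187
v -0.402 -1.811 -4.58
v -1.651 -1.772 -4.296
v -1.351 -2.605 -3.66
v -1.73 -2.187 -3.292
v -1.916 -1.673 -3.685
v -1.302 -2.348 -4.281
v -4.259 1.698 -0.403
v -3.921 2.053 0.376
v -3.82 2.913 -1.147
v -3.482 3.267 -0.368
v -2.698 0.933 -0.732
v -2.36 1.287 0.047
v -2.259 2.147 -1.476
v -1.921 2.502 -0.697
v -1.502 0.948 0.512
v -0.744 1.528 0.998
v -1.798 0.032 2.068
v -1.322 1.842 1.073
v -1.967 1.814 0.934
v -2.435 1.456 0.633
v -2.547 0.904 0.287
v -2.259 0.369 0.026
v -1.682 0.055 -0.049
v -1.036 0.082 0.091
v -0.568 0.44 0.391
v -0.457 0.992 0.737
f 1 38 17
f 38 12 41
f 17 41 6
f 38 41 17
f 1 17 13
f 17 6 18
f 13 18 2
f 17 18 13
f 1 13 22
f 13 2 23
f 22 23 8
f 13 23 22
f 1 22 34
f 22 8 37
f 34 37 11
f 22 37 34
f 1 34 38
f 34 11 42
f 38 42 12
f 34 42 38
f 2 18 29
f 18 6 32
f 29 32 10
f 18 32 29
f 6 41 19
f 41 12 40
f 19 40 5
f 41 40 19
f 12 42 39
f 42 11 35
f 39 35 3
f 42 35 39
f 11 37 36
f 37 8 24
f 36 24 7
f 37 24 36
f 8 23 28
f 23 2 25
f 28 25 9
f 23 25 28
f 4 30 16
f 30 10 31
f 16 31 5
f 30 31 16
f 4 16 14
f 16 5 15
f 14 15 3
f 16 15 14
f 4 14 21
f 14 3 20
f 21 20 7
f 14 20 21
f 4 21 26
f 21 7 27
f 26 27 9
f 21 27 26
f 4 26 30
f 26 9 33
f 30 33 10
f 26 33 30
f 5 31 19
f 31 10 32
f 19 32 6
f 31 32 19
f 3 15 39
f 15 5 40
f 39 40 12
f 15 40 39
f 7 20 36
f 20 3 35
f 36 35 11
f 20 35 36
f 9 27 28
f 27 7 24
f 28 24 8
f 27 24 28
f 10 33 29
f 33 9 25
f 29 25 2
f 33 25 29
f 44 46 43
f 47 44 43
f 43 46 45
f 45 47 43
f 44 50 46
f 48 44 47
f 48 50 44
f 46 50 45
f 49 47 45
f 45 50 49
f 49 48 47
f 50 48 49
f 52 51 54
f 52 54 53
f 54 51 55
f 54 55 53
f 55 51 56
f 55 56 53
f 56 51 57
f 56 57 53
f 57 51 58
f 57 58 53
f 58 51 59
f 58 59 53
f 59 51 60
f 59 60 53
f 60 51 61
f 60 61 53
f 61 51 62
f 61 62 53
f 62 51 52
f 62 52 53



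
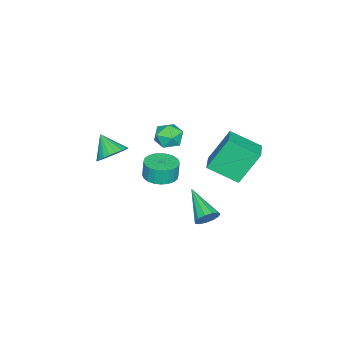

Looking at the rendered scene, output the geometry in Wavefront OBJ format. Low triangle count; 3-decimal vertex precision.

v -3.675 -3.174 -3.883
v -2.935 -3.748 -3.803
v -3.026 -3.72 -2.757
v -3.765 -3.146 -2.837
v -2.771 -3.42 -3.798
v -2.862 -3.392 -2.752
v -2.745 -3.054 -3.805
v -2.836 -3.026 -2.76
v -2.861 -2.707 -3.825
v -2.952 -2.679 -2.779
v -3.1 -2.43 -3.853
v -3.191 -2.402 -2.807
v -3.427 -2.267 -3.886
v -3.518 -2.239 -2.84
v -3.792 -2.242 -3.918
v -3.883 -2.214 -2.872
v -4.138 -2.359 -3.945
v -4.229 -2.331 -2.899
v -4.414 -2.6 -3.963
v -4.505 -2.572 -2.917
v -4.578 -2.928 -3.968
v -4.669 -2.9 -2.922
v -4.604 -3.294 -3.96
v -4.695 -3.266 -2.915
v -4.488 -3.641 -3.941
v -4.579 -3.613 -2.895
v -4.249 -3.918 -3.913
v -4.34 -3.89 -2.867
v -3.922 -4.081 -3.88
v -4.013 -4.053 -2.834
v -3.557 -4.106 -3.848
v -3.648 -4.078 -2.802
v -3.211 -3.989 -3.821
v -3.302 -3.961 -2.775
v -0.825 -0.915 3.051
v -0.397 -0.203 3.058
v 0.157 -1.497 2.342
v 0.585 -0.785 2.349
v 0.485 -1.217 3.052
v -0.122 -0.857 3.49
v -0.118 -0.843 1.91
v -0.725 -0.483 2.348
v 0.04 -0.158 2.353
v 0.412 -0.389 3.059
v -0.652 -1.311 2.341
v -0.28 -1.542 3.047
v -5.051 1.938 -0.602
v -4.621 0.331 0.295
v -3.854 2.429 -0.295
v -3.424 0.822 0.602
v -4.236 1.118 -2.462
v -3.806 -0.489 -1.565
v -3.039 1.609 -2.155
v -2.609 0.002 -1.258
v 1.152 1.903 -1.599
v 1.542 1.956 -1.045
v 0.068 0.497 -0.701
v 1.255 2.206 -0.999
v 0.936 2.36 -1.144
v 0.685 2.369 -1.433
v 0.582 2.23 -1.775
v 0.66 1.987 -2.061
v 0.895 1.718 -2.2
v 1.211 1.507 -2.149
v 1.508 1.423 -1.922
v 1.692 1.491 -1.593
v 1.705 1.69 -1.266
v 2.452 -2.548 2.521
v 3.259 -2.825 2.63
v 2.028 -3.432 3.419
v 3.242 -2.582 2.861
v 3.104 -2.333 3.04
v 2.866 -2.118 3.139
v 2.566 -1.968 3.145
v 2.249 -1.906 3.055
v 1.962 -1.942 2.884
v 1.751 -2.071 2.658
v 1.645 -2.272 2.411
v 1.663 -2.515 2.18
v 1.801 -2.763 2.001
v 2.038 -2.979 1.902
v 2.339 -3.129 1.896
v 2.656 -3.19 1.986
v 2.942 -3.154 2.157
v 3.154 -3.026 2.383
f 2 1 5
f 2 5 3
f 3 5 6
f 3 6 4
f 5 1 7
f 5 7 6
f 6 7 8
f 6 8 4
f 7 1 9
f 7 9 8
f 8 9 10
f 8 10 4
f 9 1 11
f 9 11 10
f 10 11 12
f 10 12 4
f 11 1 13
f 11 13 12
f 12 13 14
f 12 14 4
f 13 1 15
f 13 15 14
f 14 15 16
f 14 16 4
f 15 1 17
f 15 17 16
f 16 17 18
f 16 18 4
f 17 1 19
f 17 19 18
f 18 19 20
f 18 20 4
f 19 1 21
f 19 21 20
f 20 21 22
f 20 22 4
f 21 1 23
f 21 23 22
f 22 23 24
f 22 24 4
f 23 1 25
f 23 25 24
f 24 25 26
f 24 26 4
f 25 1 27
f 25 27 26
f 26 27 28
f 26 28 4
f 27 1 29
f 27 29 28
f 28 29 30
f 28 30 4
f 29 1 31
f 29 31 30
f 30 31 32
f 30 32 4
f 31 1 33
f 31 33 32
f 32 33 34
f 32 34 4
f 33 1 2
f 33 2 34
f 34 2 3
f 34 3 4
f 35 46 40
f 35 40 36
f 35 36 42
f 35 42 45
f 35 45 46
f 36 40 44
f 40 46 39
f 46 45 37
f 45 42 41
f 42 36 43
f 38 44 39
f 38 39 37
f 38 37 41
f 38 41 43
f 38 43 44
f 39 44 40
f 37 39 46
f 41 37 45
f 43 41 42
f 44 43 36
f 48 50 47
f 51 48 47
f 47 50 49
f 49 51 47
f 48 54 50
f 52 48 51
f 52 54 48
f 50 54 49
f 53 51 49
f 49 54 53
f 53 52 51
f 54 52 53
f 56 55 58
f 56 58 57
f 58 55 59
f 58 59 57
f 59 55 60
f 59 60 57
f 60 55 61
f 60 61 57
f 61 55 62
f 61 62 57
f 62 55 63
f 62 63 57
f 63 55 64
f 63 64 57
f 64 55 65
f 64 65 57
f 65 55 66
f 65 66 57
f 66 55 67
f 66 67 57
f 67 55 56
f 67 56 57
f 69 68 71
f 69 71 70
f 71 68 72
f 71 72 70
f 72 68 73
f 72 73 70
f 73 68 74
f 73 74 70
f 74 68 75
f 74 75 70
f 75 68 76
f 75 76 70
f 76 68 77
f 76 77 70
f 77 68 78
f 77 78 70
f 78 68 79
f 78 79 70
f 79 68 80
f 79 80 70
f 80 68 81
f 80 81 70
f 81 68 82
f 81 82 70
f 82 68 83
f 82 83 70
f 83 68 84
f 83 84 70
f 84 68 85
f 84 85 70
f 85 68 69
f 85 69 70



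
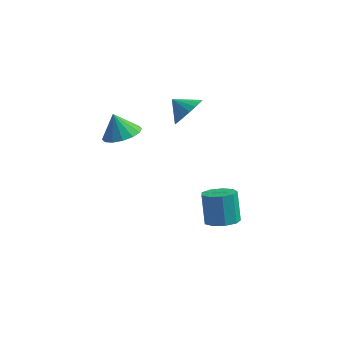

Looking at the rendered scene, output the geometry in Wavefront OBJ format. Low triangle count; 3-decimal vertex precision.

v 1.279 1.436 -4.291
v 1.755 2.168 -4.464
v 1.358 2.795 -2.901
v 0.881 2.064 -2.729
v 1.179 2.248 -4.642
v 0.782 2.875 -3.08
v 0.649 1.949 -4.657
v 0.252 2.576 -3.094
v 0.414 1.409 -4.5
v 0.017 2.037 -2.938
v 0.583 0.883 -4.246
v 0.186 1.51 -2.683
v 1.078 0.615 -4.013
v 0.681 1.243 -2.45
v 1.666 0.732 -3.91
v 1.269 1.359 -2.347
v 2.074 1.178 -3.986
v 1.676 1.805 -2.423
v 2.109 1.745 -4.204
v 1.712 2.373 -2.642
v -3.233 -0.056 2.134
v -2.489 -0.573 2.507
v -3.727 0.096 3.326
v -2.33 -0.092 2.512
v -2.412 0.4 2.416
v -2.715 0.769 2.244
v -3.156 0.917 2.042
v -3.618 0.805 1.865
v -3.977 0.462 1.76
v -4.136 -0.019 1.755
v -4.054 -0.511 1.851
v -3.751 -0.88 2.023
v -3.31 -1.028 2.225
v -2.848 -0.916 2.402
v -0.852 2.544 2.447
v -0.383 2.187 3.217
v -1.748 2.676 3.053
v -0.303 2.611 3.244
v -0.332 3.021 3.113
v -0.463 3.337 2.849
v -0.672 3.496 2.507
v -0.916 3.466 2.152
v -1.148 3.254 1.856
v -1.321 2.901 1.676
v -1.401 2.478 1.65
v -1.372 2.068 1.781
v -1.24 1.752 2.044
v -1.032 1.593 2.387
v -0.788 1.622 2.742
v -0.556 1.835 3.038
f 2 1 5
f 2 5 3
f 3 5 6
f 3 6 4
f 5 1 7
f 5 7 6
f 6 7 8
f 6 8 4
f 7 1 9
f 7 9 8
f 8 9 10
f 8 10 4
f 9 1 11
f 9 11 10
f 10 11 12
f 10 12 4
f 11 1 13
f 11 13 12
f 12 13 14
f 12 14 4
f 13 1 15
f 13 15 14
f 14 15 16
f 14 16 4
f 15 1 17
f 15 17 16
f 16 17 18
f 16 18 4
f 17 1 19
f 17 19 18
f 18 19 20
f 18 20 4
f 19 1 2
f 19 2 20
f 20 2 3
f 20 3 4
f 22 21 24
f 22 24 23
f 24 21 25
f 24 25 23
f 25 21 26
f 25 26 23
f 26 21 27
f 26 27 23
f 27 21 28
f 27 28 23
f 28 21 29
f 28 29 23
f 29 21 30
f 29 30 23
f 30 21 31
f 30 31 23
f 31 21 32
f 31 32 23
f 32 21 33
f 32 33 23
f 33 21 34
f 33 34 23
f 34 21 22
f 34 22 23
f 36 35 38
f 36 38 37
f 38 35 39
f 38 39 37
f 39 35 40
f 39 40 37
f 40 35 41
f 40 41 37
f 41 35 42
f 41 42 37
f 42 35 43
f 42 43 37
f 43 35 44
f 43 44 37
f 44 35 45
f 44 45 37
f 45 35 46
f 45 46 37
f 46 35 47
f 46 47 37
f 47 35 48
f 47 48 37
f 48 35 49
f 48 49 37
f 49 35 50
f 49 50 37
f 50 35 36
f 50 36 37



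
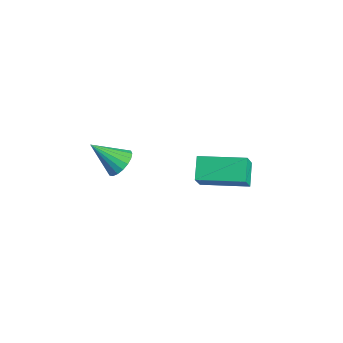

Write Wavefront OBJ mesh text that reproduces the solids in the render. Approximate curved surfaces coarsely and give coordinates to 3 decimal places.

v -1.247 -1.666 -1.036
v -0.844 -1.321 -0.451
v -2.033 -2.734 0.136
v -1.136 -1.126 -0.47
v -1.45 -1.039 -0.602
v -1.724 -1.076 -0.819
v -1.903 -1.229 -1.079
v -1.953 -1.47 -1.331
v -1.862 -1.749 -1.525
v -1.649 -2.012 -1.621
v -1.357 -2.206 -1.602
v -1.043 -2.294 -1.471
v -0.769 -2.257 -1.253
v -0.59 -2.103 -0.993
v -0.54 -1.863 -0.741
v -0.631 -1.584 -0.548
v 3.476 -0.178 1.323
v 3.919 -0.652 2.367
v 2.627 0.356 1.925
v 3.07 -0.119 2.97
v 4.73 1.539 1.57
v 5.173 1.064 2.615
v 3.881 2.072 2.173
v 4.324 1.598 3.217
f 2 1 4
f 2 4 3
f 4 1 5
f 4 5 3
f 5 1 6
f 5 6 3
f 6 1 7
f 6 7 3
f 7 1 8
f 7 8 3
f 8 1 9
f 8 9 3
f 9 1 10
f 9 10 3
f 10 1 11
f 10 11 3
f 11 1 12
f 11 12 3
f 12 1 13
f 12 13 3
f 13 1 14
f 13 14 3
f 14 1 15
f 14 15 3
f 15 1 16
f 15 16 3
f 16 1 2
f 16 2 3
f 18 20 17
f 21 18 17
f 17 20 19
f 19 21 17
f 18 24 20
f 22 18 21
f 22 24 18
f 20 24 19
f 23 21 19
f 19 24 23
f 23 22 21
f 24 22 23



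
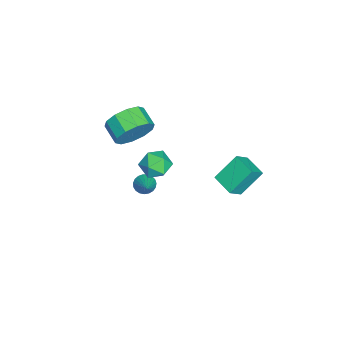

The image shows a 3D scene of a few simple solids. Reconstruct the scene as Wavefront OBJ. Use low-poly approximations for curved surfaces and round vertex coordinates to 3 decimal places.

v 1.419 0.873 3.322
v 1.735 0.52 3.979
v 1.425 -0.28 2.701
v 1.741 -0.633 3.358
v 0.979 -0.36 3.372
v 0.975 0.353 3.756
v 2.185 -0.113 2.924
v 2.181 0.6 3.308
v 2.209 -0.089 3.733
v 1.463 -0.242 4.01
v 1.697 0.482 2.67
v 0.951 0.329 2.947
v -3.263 -1.693 0.327
v -2.622 -2.015 1.094
v -3.435 -2.67 1.499
v -4.077 -2.347 0.733
v -2.939 -1.49 1.305
v -3.752 -2.145 1.711
v -3.38 -1.042 1.143
v -4.193 -1.697 1.549
v -3.776 -0.843 0.67
v -4.59 -1.498 1.075
v -3.977 -0.968 0.065
v -4.79 -1.623 0.471
v -3.905 -1.37 -0.439
v -4.718 -2.025 -0.034
v -3.588 -1.895 -0.651
v -4.401 -2.55 -0.245
v -3.147 -2.343 -0.489
v -3.96 -2.998 -0.083
v -2.75 -2.542 -0.015
v -3.564 -3.197 0.39
v -2.55 -2.417 0.589
v -3.363 -3.072 0.995
v -4.775 3.498 -2.321
v -4.146 3.037 -1.604
v -3.916 4.353 -2.527
v -3.286 3.893 -1.809
v -4.114 2.547 -3.511
v -3.484 2.087 -2.793
v -3.254 3.403 -3.716
v -2.625 2.942 -2.999
v -2.641 -1.146 -2.993
v -2.329 -1.531 -3.255
v -1.579 -0.834 -2.187
v -2.289 -1.34 -3.383
v -2.309 -1.116 -3.443
v -2.387 -0.897 -3.425
v -2.508 -0.721 -3.333
v -2.653 -0.619 -3.182
v -2.796 -0.608 -2.998
v -2.912 -0.69 -2.814
v -2.981 -0.851 -2.66
v -2.991 -1.063 -2.564
v -2.941 -1.289 -2.542
v -2.839 -1.491 -2.599
v -2.703 -1.633 -2.723
v -2.556 -1.691 -2.894
v -2.424 -1.655 -3.082
f 1 12 6
f 1 6 2
f 1 2 8
f 1 8 11
f 1 11 12
f 2 6 10
f 6 12 5
f 12 11 3
f 11 8 7
f 8 2 9
f 4 10 5
f 4 5 3
f 4 3 7
f 4 7 9
f 4 9 10
f 5 10 6
f 3 5 12
f 7 3 11
f 9 7 8
f 10 9 2
f 14 13 17
f 14 17 15
f 15 17 18
f 15 18 16
f 17 13 19
f 17 19 18
f 18 19 20
f 18 20 16
f 19 13 21
f 19 21 20
f 20 21 22
f 20 22 16
f 21 13 23
f 21 23 22
f 22 23 24
f 22 24 16
f 23 13 25
f 23 25 24
f 24 25 26
f 24 26 16
f 25 13 27
f 25 27 26
f 26 27 28
f 26 28 16
f 27 13 29
f 27 29 28
f 28 29 30
f 28 30 16
f 29 13 31
f 29 31 30
f 30 31 32
f 30 32 16
f 31 13 33
f 31 33 32
f 32 33 34
f 32 34 16
f 33 13 14
f 33 14 34
f 34 14 15
f 34 15 16
f 36 38 35
f 39 36 35
f 35 38 37
f 37 39 35
f 36 42 38
f 40 36 39
f 40 42 36
f 38 42 37
f 41 39 37
f 37 42 41
f 41 40 39
f 42 40 41
f 44 43 46
f 44 46 45
f 46 43 47
f 46 47 45
f 47 43 48
f 47 48 45
f 48 43 49
f 48 49 45
f 49 43 50
f 49 50 45
f 50 43 51
f 50 51 45
f 51 43 52
f 51 52 45
f 52 43 53
f 52 53 45
f 53 43 54
f 53 54 45
f 54 43 55
f 54 55 45
f 55 43 56
f 55 56 45
f 56 43 57
f 56 57 45
f 57 43 58
f 57 58 45
f 58 43 59
f 58 59 45
f 59 43 44
f 59 44 45



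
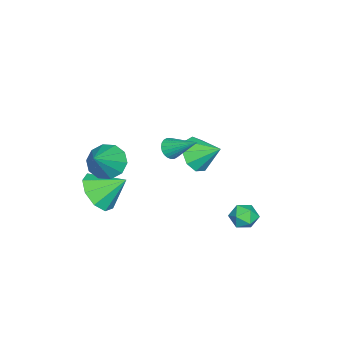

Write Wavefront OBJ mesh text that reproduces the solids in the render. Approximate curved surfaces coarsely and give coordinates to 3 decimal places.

v 0.758 0.041 2.431
v 1.124 0.188 2.108
v 1.022 1.219 3.269
v 0.965 0.279 2.03
v 0.775 0.334 2.014
v 0.581 0.344 2.06
v 0.415 0.308 2.164
v 0.301 0.231 2.307
v 0.256 0.126 2.47
v 0.288 0.007 2.627
v 0.391 -0.106 2.753
v 0.55 -0.197 2.831
v 0.741 -0.252 2.848
v 0.934 -0.262 2.801
v 1.1 -0.226 2.698
v 1.214 -0.15 2.554
v 1.259 -0.044 2.392
v 1.227 0.075 2.235
v 0.933 -2.576 1.088
v 1.483 -2.728 0.444
v 2.167 -2.624 2.152
v 1.447 -2.201 0.509
v 1.216 -1.818 0.795
v 0.876 -1.724 1.193
v 0.558 -1.955 1.551
v 0.384 -2.424 1.732
v 0.419 -2.95 1.667
v 0.651 -3.333 1.381
v 0.99 -3.427 0.983
v 1.308 -3.196 0.625
v -3.078 -0.231 -0.716
v -2.175 -0.34 -0.698
v -2.962 0.851 -0.024
v -2.339 -0.005 -1.195
v -2.849 0.225 -1.469
v -3.466 0.241 -1.39
v -3.902 0.036 -0.995
v -3.952 -0.294 -0.47
v -3.594 -0.595 -0.06
v -2.994 -0.725 0.044
v -2.434 -0.625 -0.208
v 0.696 -3.064 -1.084
v 1.692 -2.845 -1.074
v 0.444 -1.956 -0.216
v 1.379 -2.506 -1.597
v 0.746 -2.428 -1.88
v 0.09 -2.648 -1.791
v -0.283 -3.062 -1.371
v -0.197 -3.477 -0.817
v 0.306 -3.699 -0.388
v 0.992 -3.624 -0.285
v 1.539 -3.287 -0.556
v -1.533 3.029 -2.635
v -1.256 2.723 -2.103
v -1.484 2.097 -3.197
v -1.207 1.791 -2.665
v -1.851 1.987 -2.643
v -1.88 2.563 -2.296
v -0.86 2.257 -3.004
v -0.889 2.833 -2.657
v -0.84 2.246 -2.332
v -1.452 2.079 -2.108
v -1.288 2.741 -3.192
v -1.9 2.574 -2.968
f 2 1 4
f 2 4 3
f 4 1 5
f 4 5 3
f 5 1 6
f 5 6 3
f 6 1 7
f 6 7 3
f 7 1 8
f 7 8 3
f 8 1 9
f 8 9 3
f 9 1 10
f 9 10 3
f 10 1 11
f 10 11 3
f 11 1 12
f 11 12 3
f 12 1 13
f 12 13 3
f 13 1 14
f 13 14 3
f 14 1 15
f 14 15 3
f 15 1 16
f 15 16 3
f 16 1 17
f 16 17 3
f 17 1 18
f 17 18 3
f 18 1 2
f 18 2 3
f 20 19 22
f 20 22 21
f 22 19 23
f 22 23 21
f 23 19 24
f 23 24 21
f 24 19 25
f 24 25 21
f 25 19 26
f 25 26 21
f 26 19 27
f 26 27 21
f 27 19 28
f 27 28 21
f 28 19 29
f 28 29 21
f 29 19 30
f 29 30 21
f 30 19 20
f 30 20 21
f 32 31 34
f 32 34 33
f 34 31 35
f 34 35 33
f 35 31 36
f 35 36 33
f 36 31 37
f 36 37 33
f 37 31 38
f 37 38 33
f 38 31 39
f 38 39 33
f 39 31 40
f 39 40 33
f 40 31 41
f 40 41 33
f 41 31 32
f 41 32 33
f 43 42 45
f 43 45 44
f 45 42 46
f 45 46 44
f 46 42 47
f 46 47 44
f 47 42 48
f 47 48 44
f 48 42 49
f 48 49 44
f 49 42 50
f 49 50 44
f 50 42 51
f 50 51 44
f 51 42 52
f 51 52 44
f 52 42 43
f 52 43 44
f 53 64 58
f 53 58 54
f 53 54 60
f 53 60 63
f 53 63 64
f 54 58 62
f 58 64 57
f 64 63 55
f 63 60 59
f 60 54 61
f 56 62 57
f 56 57 55
f 56 55 59
f 56 59 61
f 56 61 62
f 57 62 58
f 55 57 64
f 59 55 63
f 61 59 60
f 62 61 54



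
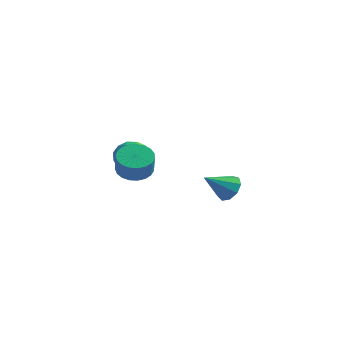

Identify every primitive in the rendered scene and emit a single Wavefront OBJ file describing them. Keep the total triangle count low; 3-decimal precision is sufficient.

v -2.2 4.464 -0.046
v -1.412 4.117 -0.439
v -3.048 3.643 -1.021
v -2.26 3.296 -1.414
v -2.501 3.044 -0.534
v -1.977 3.551 0.069
v -2.483 4.209 -1.529
v -1.959 4.716 -0.926
v -1.587 3.959 -1.355
v -1.598 3.239 -0.741
v -2.862 4.521 -0.719
v -2.873 3.801 -0.105
v -1.732 4.362 -0.156
v -2.728 3.398 -1.304
v -2.87 3.25 -0.786
v -2.407 3.046 -1.017
v -2.063 4.03 0.142
v -1.6 3.826 -0.089
v -2.24 3.196 -0.146
v -2.86 3.934 -1.371
v -2.397 3.73 -1.602
v -2.053 4.714 -0.443
v -1.59 4.51 -0.674
v -2.22 4.564 -1.314
v -1.371 4.066 -0.926
v -1.87 3.583 -1.5
v -2.001 4.12 -1.567
v -1.693 4.418 -1.212
v -1.378 3.643 -0.565
v -1.876 3.16 -1.138
v -2.018 3.012 -0.621
v -1.71 3.31 -0.267
v -1.481 3.55 -1.104
v -2.584 4.6 -0.322
v -3.082 4.117 -0.895
v -2.75 4.45 -1.193
v -2.442 4.748 -0.839
v -2.59 4.177 0.04
v -3.089 3.694 -0.534
v -2.767 3.342 -0.248
v -2.459 3.64 0.107
v -2.979 4.21 -0.356
v 3.79 0.204 0.275
v 4.331 -0.279 0.357
v 2.93 -0.604 1.185
v 4.365 0.077 0.705
v 4.131 0.492 0.853
v 3.736 0.773 0.73
v 3.367 0.787 0.394
v 3.195 0.529 0.003
v 3.302 0.119 -0.261
v 3.637 -0.251 -0.274
v 4.043 -0.409 -0.03
v -0.79 0.698 0.368
v -0.358 1.419 0.553
v -0.158 1.042 1.556
v -0.59 0.322 1.372
v -0.69 1.504 0.651
v -0.49 1.128 1.654
v -1.04 1.451 0.701
v -0.84 1.074 1.704
v -1.347 1.267 0.693
v -1.147 0.89 1.696
v -1.558 0.985 0.629
v -1.358 0.608 1.632
v -1.635 0.654 0.52
v -1.435 0.277 1.523
v -1.567 0.33 0.385
v -1.367 -0.047 1.388
v -1.364 0.07 0.247
v -1.164 -0.307 1.25
v -1.062 -0.082 0.13
v -0.862 -0.459 1.133
v -0.713 -0.098 0.054
v -0.513 -0.475 1.057
v -0.377 0.023 0.032
v -0.177 -0.354 1.035
v -0.113 0.261 0.069
v 0.087 -0.116 1.072
v 0.034 0.575 0.158
v 0.235 0.198 1.161
v 0.039 0.91 0.282
v 0.239 0.533 1.285
v -0.1 1.208 0.422
v 0.101 0.831 1.425
f 1 38 17
f 38 12 41
f 17 41 6
f 38 41 17
f 1 17 13
f 17 6 18
f 13 18 2
f 17 18 13
f 1 13 22
f 13 2 23
f 22 23 8
f 13 23 22
f 1 22 34
f 22 8 37
f 34 37 11
f 22 37 34
f 1 34 38
f 34 11 42
f 38 42 12
f 34 42 38
f 2 18 29
f 18 6 32
f 29 32 10
f 18 32 29
f 6 41 19
f 41 12 40
f 19 40 5
f 41 40 19
f 12 42 39
f 42 11 35
f 39 35 3
f 42 35 39
f 11 37 36
f 37 8 24
f 36 24 7
f 37 24 36
f 8 23 28
f 23 2 25
f 28 25 9
f 23 25 28
f 4 30 16
f 30 10 31
f 16 31 5
f 30 31 16
f 4 16 14
f 16 5 15
f 14 15 3
f 16 15 14
f 4 14 21
f 14 3 20
f 21 20 7
f 14 20 21
f 4 21 26
f 21 7 27
f 26 27 9
f 21 27 26
f 4 26 30
f 26 9 33
f 30 33 10
f 26 33 30
f 5 31 19
f 31 10 32
f 19 32 6
f 31 32 19
f 3 15 39
f 15 5 40
f 39 40 12
f 15 40 39
f 7 20 36
f 20 3 35
f 36 35 11
f 20 35 36
f 9 27 28
f 27 7 24
f 28 24 8
f 27 24 28
f 10 33 29
f 33 9 25
f 29 25 2
f 33 25 29
f 44 43 46
f 44 46 45
f 46 43 47
f 46 47 45
f 47 43 48
f 47 48 45
f 48 43 49
f 48 49 45
f 49 43 50
f 49 50 45
f 50 43 51
f 50 51 45
f 51 43 52
f 51 52 45
f 52 43 53
f 52 53 45
f 53 43 44
f 53 44 45
f 55 54 58
f 55 58 56
f 56 58 59
f 56 59 57
f 58 54 60
f 58 60 59
f 59 60 61
f 59 61 57
f 60 54 62
f 60 62 61
f 61 62 63
f 61 63 57
f 62 54 64
f 62 64 63
f 63 64 65
f 63 65 57
f 64 54 66
f 64 66 65
f 65 66 67
f 65 67 57
f 66 54 68
f 66 68 67
f 67 68 69
f 67 69 57
f 68 54 70
f 68 70 69
f 69 70 71
f 69 71 57
f 70 54 72
f 70 72 71
f 71 72 73
f 71 73 57
f 72 54 74
f 72 74 73
f 73 74 75
f 73 75 57
f 74 54 76
f 74 76 75
f 75 76 77
f 75 77 57
f 76 54 78
f 76 78 77
f 77 78 79
f 77 79 57
f 78 54 80
f 78 80 79
f 79 80 81
f 79 81 57
f 80 54 82
f 80 82 81
f 81 82 83
f 81 83 57
f 82 54 84
f 82 84 83
f 83 84 85
f 83 85 57
f 84 54 55
f 84 55 85
f 85 55 56
f 85 56 57



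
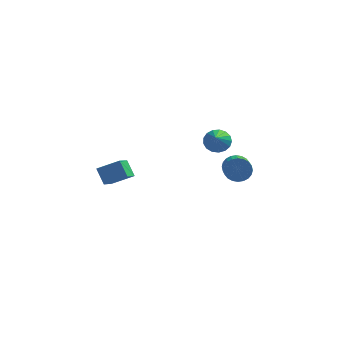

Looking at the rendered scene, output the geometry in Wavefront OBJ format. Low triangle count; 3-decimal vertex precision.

v -3.56 -1.328 -0.211
v -4.088 -0.779 0.61
v -3.431 -0.123 -0.932
v -3.959 0.425 -0.111
v -2.341 -1.085 0.411
v -2.869 -0.537 1.232
v -2.212 0.119 -0.31
v -2.74 0.668 0.511
v 3.653 -2.176 2.612
v 4.201 -2.296 2.13
v 4.536 -3.804 2.886
v 3.987 -3.684 3.368
v 4.341 -2.158 2.342
v 4.676 -3.667 3.098
v 4.377 -2.024 2.595
v 4.711 -3.532 3.351
v 4.302 -1.912 2.851
v 4.636 -3.42 3.607
v 4.128 -1.841 3.07
v 4.462 -3.349 3.826
v 3.882 -1.821 3.219
v 4.216 -3.329 3.975
v 3.601 -1.854 3.276
v 3.935 -3.362 4.033
v 3.328 -1.937 3.232
v 3.662 -3.445 3.988
v 3.104 -2.056 3.094
v 3.439 -3.564 3.85
v 2.964 -2.193 2.882
v 3.299 -3.702 3.638
v 2.929 -2.328 2.629
v 3.263 -3.836 3.385
v 3.004 -2.44 2.373
v 3.338 -3.948 3.129
v 3.178 -2.511 2.154
v 3.512 -4.019 2.91
v 3.424 -2.531 2.005
v 3.758 -4.039 2.761
v 3.705 -2.498 1.947
v 4.039 -4.006 2.704
v 3.978 -2.415 1.992
v 4.312 -3.923 2.748
v 2.095 1.192 2.305
v 2.584 0.851 1.817
v 2.245 -0.352 3.535
v 2.803 1.049 2.038
v 2.86 1.279 2.32
v 2.742 1.489 2.599
v 2.475 1.632 2.81
v 2.122 1.673 2.906
v 1.762 1.605 2.864
v 1.479 1.442 2.694
v 1.336 1.222 2.435
v 1.368 0.995 2.146
v 1.566 0.813 1.894
v 1.885 0.718 1.736
v 2.252 0.732 1.708
f 2 4 1
f 5 2 1
f 1 4 3
f 3 5 1
f 2 8 4
f 6 2 5
f 6 8 2
f 4 8 3
f 7 5 3
f 3 8 7
f 7 6 5
f 8 6 7
f 10 9 13
f 10 13 11
f 11 13 14
f 11 14 12
f 13 9 15
f 13 15 14
f 14 15 16
f 14 16 12
f 15 9 17
f 15 17 16
f 16 17 18
f 16 18 12
f 17 9 19
f 17 19 18
f 18 19 20
f 18 20 12
f 19 9 21
f 19 21 20
f 20 21 22
f 20 22 12
f 21 9 23
f 21 23 22
f 22 23 24
f 22 24 12
f 23 9 25
f 23 25 24
f 24 25 26
f 24 26 12
f 25 9 27
f 25 27 26
f 26 27 28
f 26 28 12
f 27 9 29
f 27 29 28
f 28 29 30
f 28 30 12
f 29 9 31
f 29 31 30
f 30 31 32
f 30 32 12
f 31 9 33
f 31 33 32
f 32 33 34
f 32 34 12
f 33 9 35
f 33 35 34
f 34 35 36
f 34 36 12
f 35 9 37
f 35 37 36
f 36 37 38
f 36 38 12
f 37 9 39
f 37 39 38
f 38 39 40
f 38 40 12
f 39 9 41
f 39 41 40
f 40 41 42
f 40 42 12
f 41 9 10
f 41 10 42
f 42 10 11
f 42 11 12
f 44 43 46
f 44 46 45
f 46 43 47
f 46 47 45
f 47 43 48
f 47 48 45
f 48 43 49
f 48 49 45
f 49 43 50
f 49 50 45
f 50 43 51
f 50 51 45
f 51 43 52
f 51 52 45
f 52 43 53
f 52 53 45
f 53 43 54
f 53 54 45
f 54 43 55
f 54 55 45
f 55 43 56
f 55 56 45
f 56 43 57
f 56 57 45
f 57 43 44
f 57 44 45



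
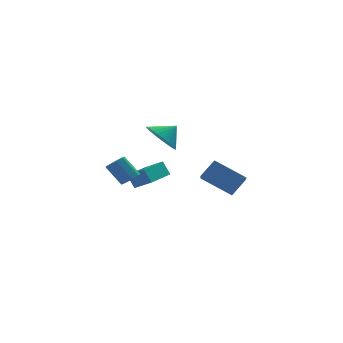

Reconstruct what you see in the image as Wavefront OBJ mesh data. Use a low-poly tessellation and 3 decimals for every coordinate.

v -1.576 2.49 -0.454
v -0.889 1.888 0.084
v -0.139 3.935 -0.675
v 0.549 3.334 -0.137
v -1.309 2.106 -1.223
v -0.621 1.505 -0.685
v 0.129 3.552 -1.444
v 0.816 2.95 -0.906
v 2.486 3.097 -1.488
v 1.869 1.303 -0.497
v 3.29 3.313 -0.596
v 2.673 1.519 0.395
v 3.827 2.101 -2.455
v 3.21 0.307 -1.464
v 4.631 2.317 -1.563
v 4.014 0.523 -0.572
v -0.293 0.95 2.533
v 0.29 1.28 1.764
v 0.553 1.07 3.227
v 0.134 1.621 1.896
v -0.087 1.861 2.124
v -0.34 1.962 2.414
v -0.585 1.908 2.723
v -0.786 1.709 3.003
v -0.912 1.394 3.211
v -0.943 1.012 3.316
v -0.876 0.62 3.302
v -0.72 0.278 3.171
v -0.498 0.038 2.943
v -0.246 -0.062 2.652
v -0 -0.009 2.344
v 0.201 0.19 2.064
v 0.326 0.505 1.856
v 0.358 0.888 1.75
v -2.513 -1.35 1.004
v -2.128 -0.958 1.02
v -2.742 -0.397 2.032
v -3.127 -0.79 2.016
v -2.451 -0.857 0.769
v -3.064 -0.296 1.781
v -2.81 -1.045 0.655
v -3.423 -0.485 1.668
v -2.995 -1.412 0.746
v -3.609 -0.851 1.758
v -2.898 -1.743 0.988
v -3.512 -1.182 2
v -2.576 -1.844 1.239
v -3.189 -1.283 2.251
v -2.217 -1.655 1.352
v -2.83 -1.095 2.365
v -2.031 -1.289 1.262
v -2.645 -0.728 2.274
f 2 4 1
f 5 2 1
f 1 4 3
f 3 5 1
f 2 8 4
f 6 2 5
f 6 8 2
f 4 8 3
f 7 5 3
f 3 8 7
f 7 6 5
f 8 6 7
f 10 12 9
f 13 10 9
f 9 12 11
f 11 13 9
f 10 16 12
f 14 10 13
f 14 16 10
f 12 16 11
f 15 13 11
f 11 16 15
f 15 14 13
f 16 14 15
f 18 17 20
f 18 20 19
f 20 17 21
f 20 21 19
f 21 17 22
f 21 22 19
f 22 17 23
f 22 23 19
f 23 17 24
f 23 24 19
f 24 17 25
f 24 25 19
f 25 17 26
f 25 26 19
f 26 17 27
f 26 27 19
f 27 17 28
f 27 28 19
f 28 17 29
f 28 29 19
f 29 17 30
f 29 30 19
f 30 17 31
f 30 31 19
f 31 17 32
f 31 32 19
f 32 17 33
f 32 33 19
f 33 17 34
f 33 34 19
f 34 17 18
f 34 18 19
f 36 35 39
f 36 39 37
f 37 39 40
f 37 40 38
f 39 35 41
f 39 41 40
f 40 41 42
f 40 42 38
f 41 35 43
f 41 43 42
f 42 43 44
f 42 44 38
f 43 35 45
f 43 45 44
f 44 45 46
f 44 46 38
f 45 35 47
f 45 47 46
f 46 47 48
f 46 48 38
f 47 35 49
f 47 49 48
f 48 49 50
f 48 50 38
f 49 35 51
f 49 51 50
f 50 51 52
f 50 52 38
f 51 35 36
f 51 36 52
f 52 36 37
f 52 37 38



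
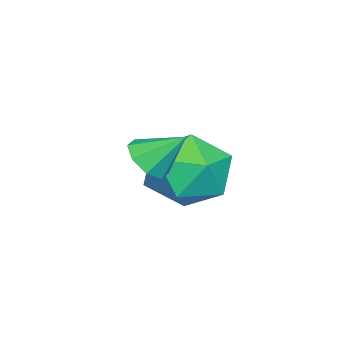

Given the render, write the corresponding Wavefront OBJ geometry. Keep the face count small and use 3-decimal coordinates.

v 0.696 2.573 2.435
v 1.338 2.769 2.327
v 0.564 3.447 3.245
v 1 3.01 2.012
v 0.485 2.995 1.945
v 0.092 2.732 2.165
v 0.054 2.376 2.542
v 0.391 2.135 2.857
v 0.907 2.151 2.924
v 1.299 2.413 2.705
v -0.856 3.501 1.602
v -0.412 2.894 0.641
v -2.628 2.686 1.299
v -2.184 2.079 0.338
v -1.822 1.785 1.465
v -0.727 2.289 1.652
v -2.313 3.291 0.288
v -1.218 3.795 0.475
v -1.313 2.764 -0.171
v -1.01 1.834 0.557
v -2.03 3.746 1.383
v -1.727 2.816 2.111
f 2 1 4
f 2 4 3
f 4 1 5
f 4 5 3
f 5 1 6
f 5 6 3
f 6 1 7
f 6 7 3
f 7 1 8
f 7 8 3
f 8 1 9
f 8 9 3
f 9 1 10
f 9 10 3
f 10 1 2
f 10 2 3
f 11 22 16
f 11 16 12
f 11 12 18
f 11 18 21
f 11 21 22
f 12 16 20
f 16 22 15
f 22 21 13
f 21 18 17
f 18 12 19
f 14 20 15
f 14 15 13
f 14 13 17
f 14 17 19
f 14 19 20
f 15 20 16
f 13 15 22
f 17 13 21
f 19 17 18
f 20 19 12



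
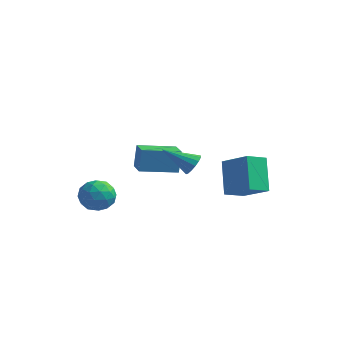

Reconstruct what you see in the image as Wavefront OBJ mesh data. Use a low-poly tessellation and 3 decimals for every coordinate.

v 3.769 -2.984 2.335
v 4.16 -3.486 2.575
v 2.351 -3.616 3.325
v 4.201 -3.221 2.803
v 4.127 -2.893 2.906
v 3.956 -2.589 2.856
v 3.735 -2.391 2.667
v 3.524 -2.352 2.389
v 3.377 -2.482 2.096
v 3.336 -2.747 1.868
v 3.411 -3.075 1.765
v 3.581 -3.379 1.815
v 3.802 -3.577 2.004
v 4.013 -3.616 2.282
v 2.481 2.318 -0.088
v 4.163 1.91 0.916
v 3.035 3.43 -0.563
v 4.716 3.023 0.44
v 3.244 1.197 -1.82
v 4.925 0.79 -0.817
v 3.797 2.31 -2.296
v 5.479 1.902 -1.292
v -1.909 -3.176 -0.476
v -0.877 -3.048 -0.419
v -1.683 -4.732 -1.081
v -0.651 -4.604 -1.024
v -1.216 -4.677 -0.152
v -1.355 -3.715 0.222
v -1.205 -4.065 -1.722
v -1.344 -3.103 -1.348
v -0.442 -3.598 -1.189
v -0.449 -3.976 -0.219
v -2.111 -3.804 -1.281
v -2.118 -4.182 -0.311
v -1.413 -2.976 -0.394
v -1.147 -4.804 -1.106
v -1.479 -4.847 -0.593
v -0.873 -4.772 -0.56
v -1.694 -3.368 -0.018
v -1.088 -3.293 0.016
v -1.287 -4.25 0.172
v -1.472 -4.487 -1.516
v -0.866 -4.412 -1.482
v -1.687 -3.008 -0.94
v -1.081 -2.933 -0.907
v -1.273 -3.53 -1.672
v -0.551 -3.224 -0.813
v -0.418 -4.138 -1.169
v -0.743 -3.821 -1.579
v -0.825 -3.256 -1.359
v -0.555 -3.446 -0.243
v -0.422 -4.36 -0.599
v -0.754 -4.403 -0.087
v -0.836 -3.838 0.133
v -0.299 -3.769 -0.696
v -2.138 -3.42 -0.901
v -2.005 -4.334 -1.257
v -1.724 -3.942 -1.633
v -1.806 -3.377 -1.413
v -2.142 -3.642 -0.331
v -2.009 -4.556 -0.687
v -1.735 -4.524 -0.141
v -1.817 -3.959 0.079
v -2.261 -4.011 -0.804
v -1.764 0.977 -1.307
v -1.793 1.322 0.111
v -2.66 1.941 -1.56
v -2.689 2.286 -0.142
v -0.151 2.394 -1.618
v -0.18 2.739 -0.2
v -1.047 3.358 -1.871
v -1.076 3.703 -0.453
f 2 1 4
f 2 4 3
f 4 1 5
f 4 5 3
f 5 1 6
f 5 6 3
f 6 1 7
f 6 7 3
f 7 1 8
f 7 8 3
f 8 1 9
f 8 9 3
f 9 1 10
f 9 10 3
f 10 1 11
f 10 11 3
f 11 1 12
f 11 12 3
f 12 1 13
f 12 13 3
f 13 1 14
f 13 14 3
f 14 1 2
f 14 2 3
f 16 18 15
f 19 16 15
f 15 18 17
f 17 19 15
f 16 22 18
f 20 16 19
f 20 22 16
f 18 22 17
f 21 19 17
f 17 22 21
f 21 20 19
f 22 20 21
f 23 60 39
f 60 34 63
f 39 63 28
f 60 63 39
f 23 39 35
f 39 28 40
f 35 40 24
f 39 40 35
f 23 35 44
f 35 24 45
f 44 45 30
f 35 45 44
f 23 44 56
f 44 30 59
f 56 59 33
f 44 59 56
f 23 56 60
f 56 33 64
f 60 64 34
f 56 64 60
f 24 40 51
f 40 28 54
f 51 54 32
f 40 54 51
f 28 63 41
f 63 34 62
f 41 62 27
f 63 62 41
f 34 64 61
f 64 33 57
f 61 57 25
f 64 57 61
f 33 59 58
f 59 30 46
f 58 46 29
f 59 46 58
f 30 45 50
f 45 24 47
f 50 47 31
f 45 47 50
f 26 52 38
f 52 32 53
f 38 53 27
f 52 53 38
f 26 38 36
f 38 27 37
f 36 37 25
f 38 37 36
f 26 36 43
f 36 25 42
f 43 42 29
f 36 42 43
f 26 43 48
f 43 29 49
f 48 49 31
f 43 49 48
f 26 48 52
f 48 31 55
f 52 55 32
f 48 55 52
f 27 53 41
f 53 32 54
f 41 54 28
f 53 54 41
f 25 37 61
f 37 27 62
f 61 62 34
f 37 62 61
f 29 42 58
f 42 25 57
f 58 57 33
f 42 57 58
f 31 49 50
f 49 29 46
f 50 46 30
f 49 46 50
f 32 55 51
f 55 31 47
f 51 47 24
f 55 47 51
f 66 68 65
f 69 66 65
f 65 68 67
f 67 69 65
f 66 72 68
f 70 66 69
f 70 72 66
f 68 72 67
f 71 69 67
f 67 72 71
f 71 70 69
f 72 70 71

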